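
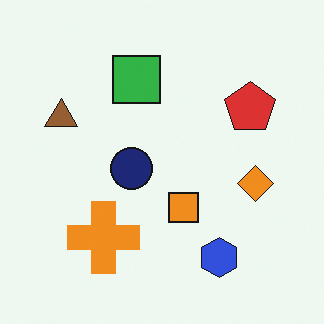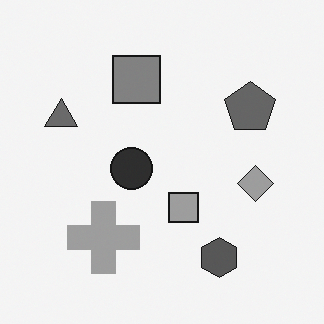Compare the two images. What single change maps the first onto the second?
Converted to grayscale.

All color is removed — every shape is now a shade of grey.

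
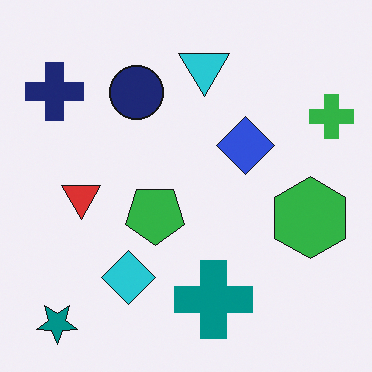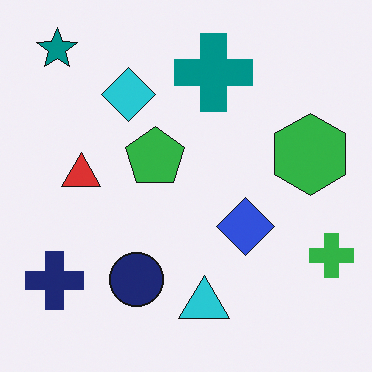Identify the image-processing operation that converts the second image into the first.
This is the original image flipped vertically (top ↔ bottom).

The teal star is in the top-left of the second image and the bottom-left of the first — shapes on opposite sides of the horizontal midline have swapped in a mirror flip.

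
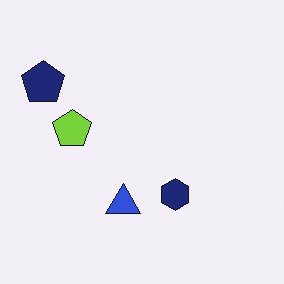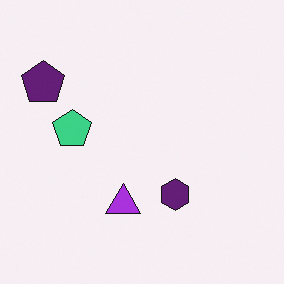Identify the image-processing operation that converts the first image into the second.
The transformation is: hue-shifted slightly.

Every shape's color has rotated by the same amount around the hue wheel — a uniform hue shift.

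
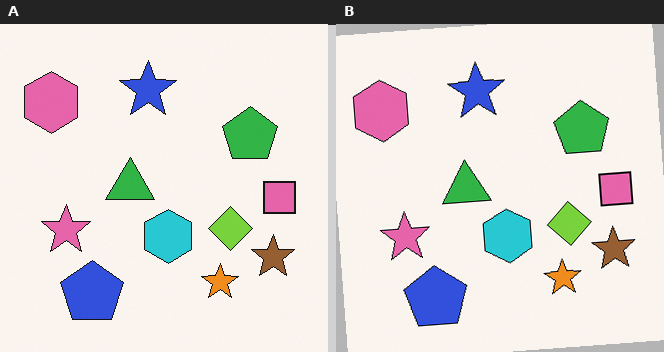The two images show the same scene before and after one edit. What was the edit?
It was rotated counter-clockwise by a small amount.

Every shape is tilted by the same angle and the image corners show triangular fill wedges — a whole-image rotation by a non-right angle.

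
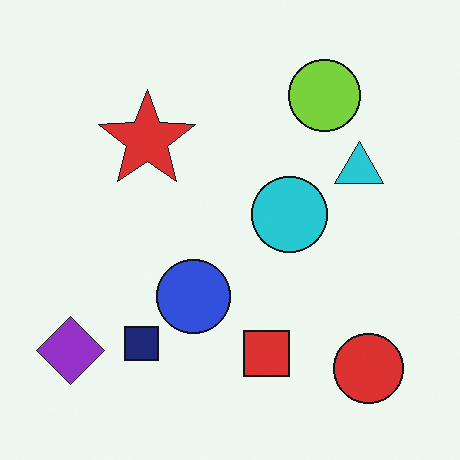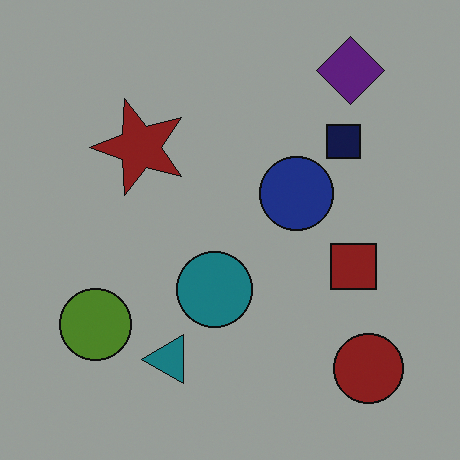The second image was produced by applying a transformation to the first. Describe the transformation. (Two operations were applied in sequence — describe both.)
The image was transposed (reflected across the top-left ↔ bottom-right diagonal), then substantially darkened.

Shapes have swapped their row and column positions — what was in the top-right is now in the bottom-left — a diagonal reflection. Every pixel — background and shapes alike — is uniformly darkened.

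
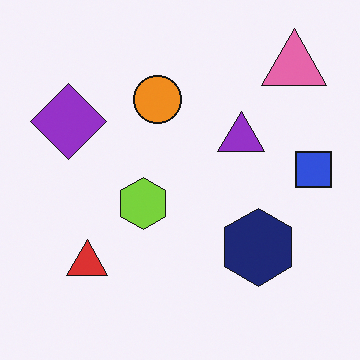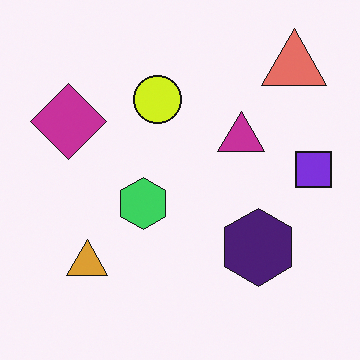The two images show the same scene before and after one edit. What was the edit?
It was hue-shifted slightly.

Every shape's color has rotated by the same amount around the hue wheel — a uniform hue shift.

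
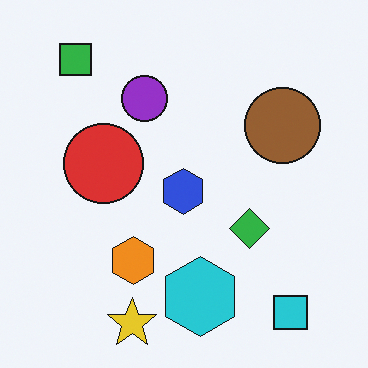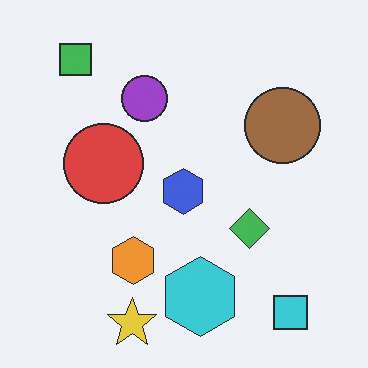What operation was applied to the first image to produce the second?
The transformation is: given slightly reduced contrast.

Tones are pushed toward mid-grey across the whole image — a global contrast change.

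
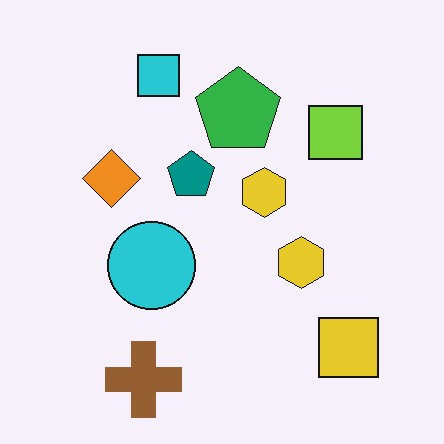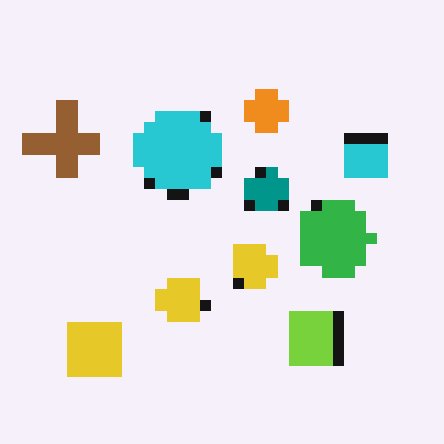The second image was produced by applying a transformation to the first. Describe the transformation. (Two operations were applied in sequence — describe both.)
It was rotated 90° clockwise, then heavily pixelated into large blocks.

The yellow square sits in the bottom-right of the first image and the bottom-left of the second — consistent with a whole-image 90° clockwise rotation. Shapes are reduced to large square blocks; fine edges and outlines are lost — a downscale-then-upscale (mosaic) effect.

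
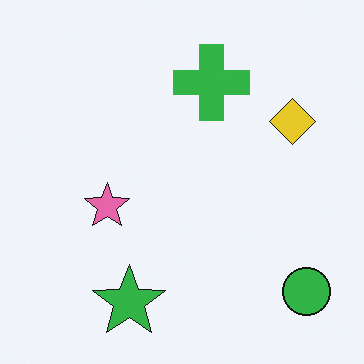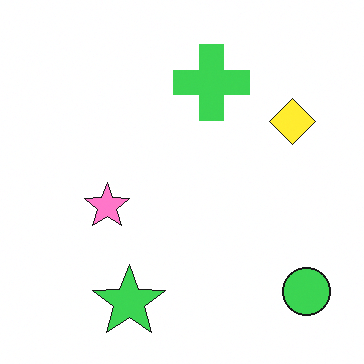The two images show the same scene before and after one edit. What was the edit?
The second image is the first slightly brightened.

Every pixel — background and shapes alike — is uniformly brightened.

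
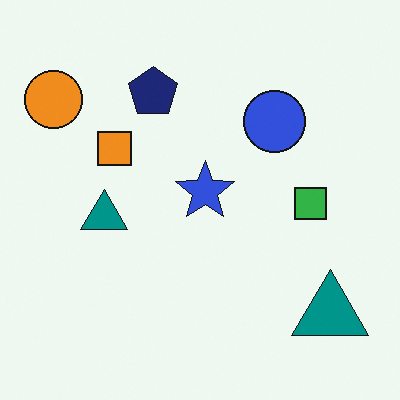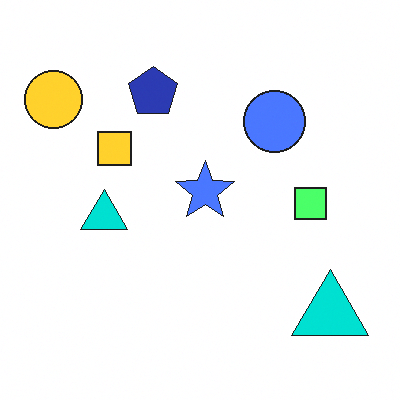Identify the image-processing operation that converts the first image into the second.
The transformation is: substantially brightened.

Every pixel — background and shapes alike — is uniformly brightened.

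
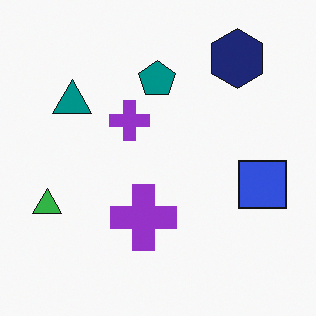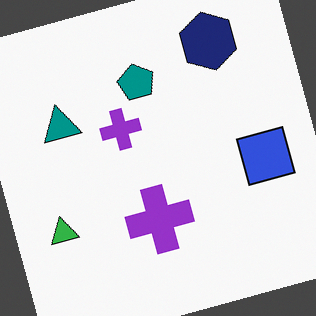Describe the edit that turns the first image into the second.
Rotated counter-clockwise by a clearly visible amount.

Every shape is tilted by the same angle and the image corners show triangular fill wedges — a whole-image rotation by a non-right angle.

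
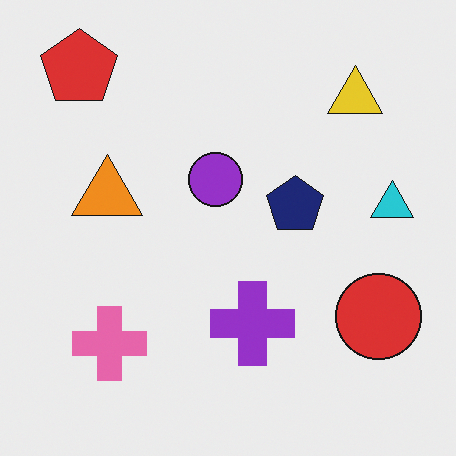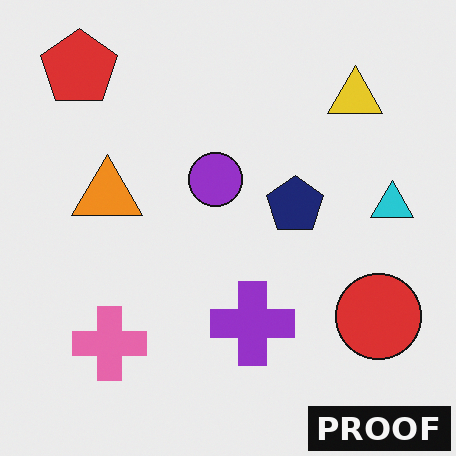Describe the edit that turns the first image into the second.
The image was watermarked with the text "PROOF" in the lower-right corner.

A dark label reading "PROOF" appears in the lower-right corner.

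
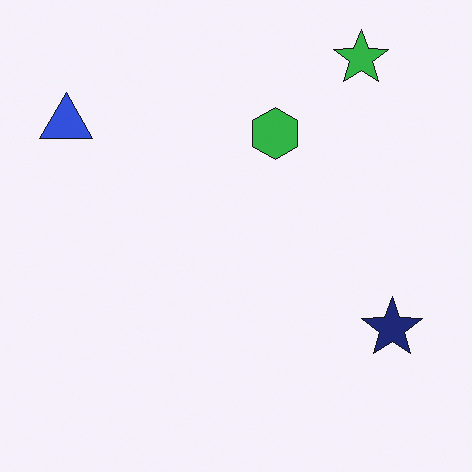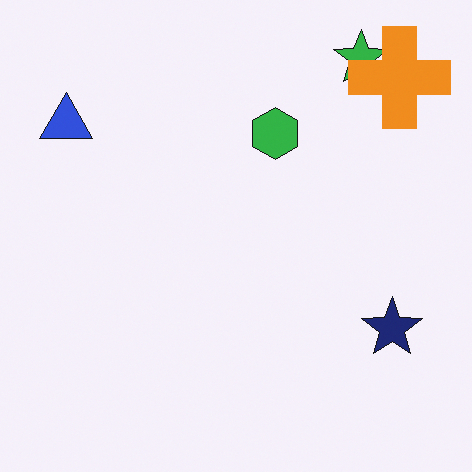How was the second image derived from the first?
It was overlaid with an additional orange cross.

An orange cross appears in the second image that is absent from the first.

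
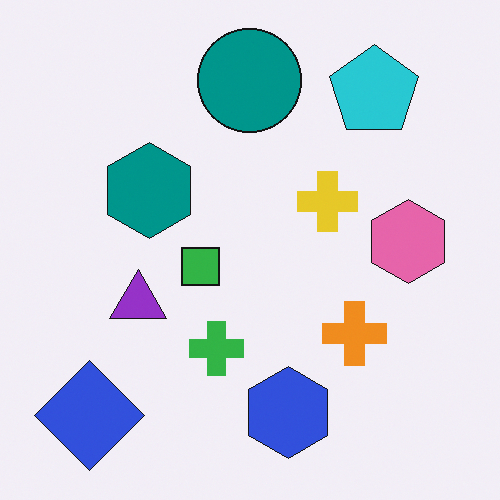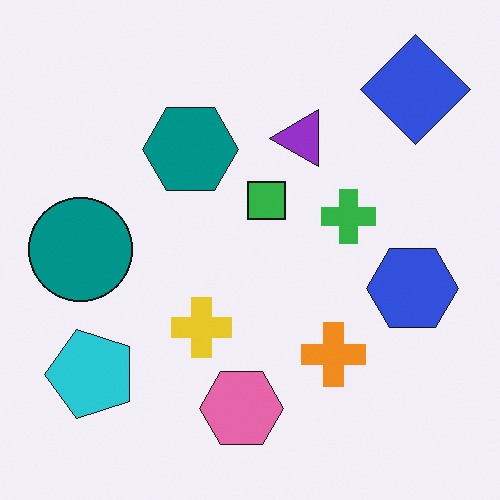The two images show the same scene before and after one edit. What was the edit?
It was transposed (reflected across the top-left ↔ bottom-right diagonal).

Shapes have swapped their row and column positions — what was in the top-right is now in the bottom-left — a diagonal reflection.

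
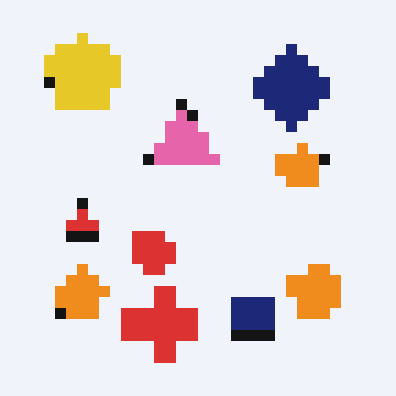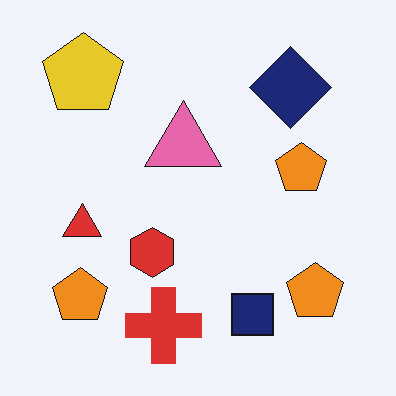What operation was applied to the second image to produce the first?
This is the original image heavily pixelated into large blocks.

Shapes are reduced to large square blocks; fine edges and outlines are lost — a downscale-then-upscale (mosaic) effect.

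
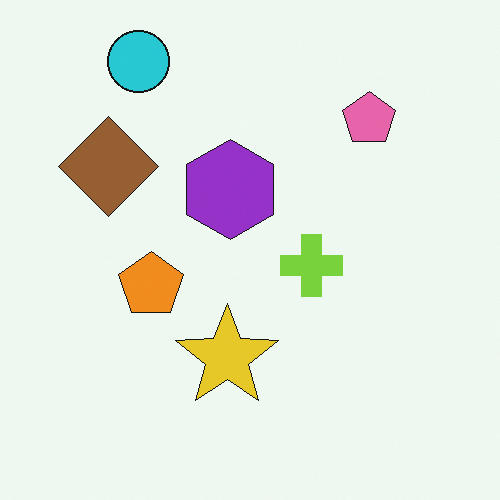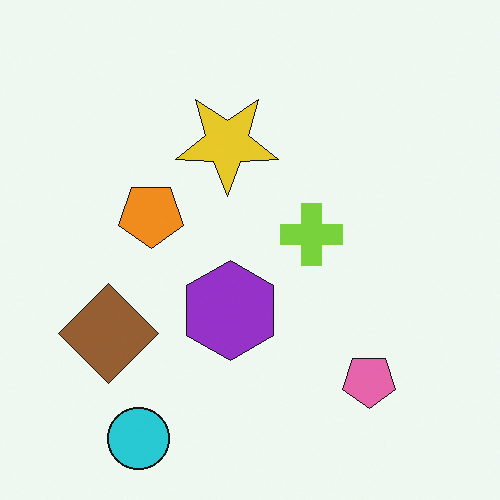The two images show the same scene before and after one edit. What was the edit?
It was flipped vertically (top ↔ bottom).

The cyan circle is in the top-left of the first image and the bottom-left of the second — shapes on opposite sides of the horizontal midline have swapped in a mirror flip.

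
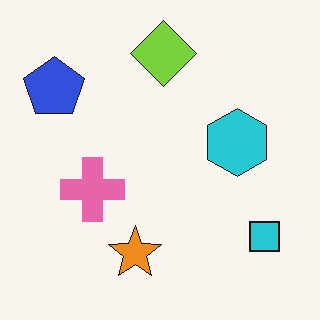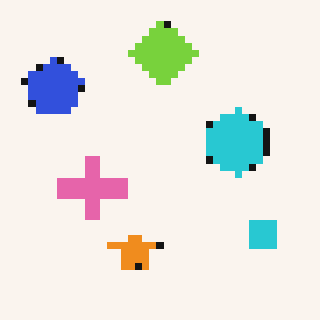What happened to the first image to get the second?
The second image is the first moderately pixelated.

Shapes are reduced to large square blocks; fine edges and outlines are lost — a downscale-then-upscale (mosaic) effect.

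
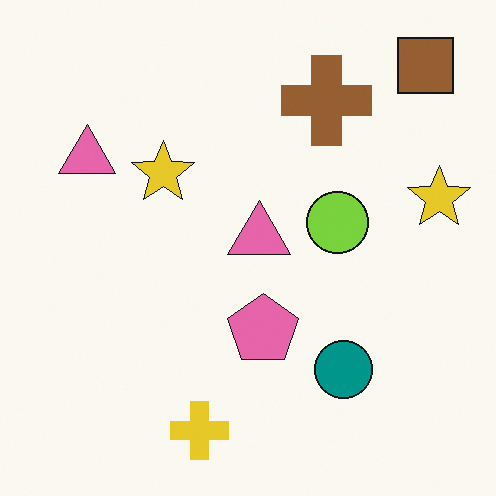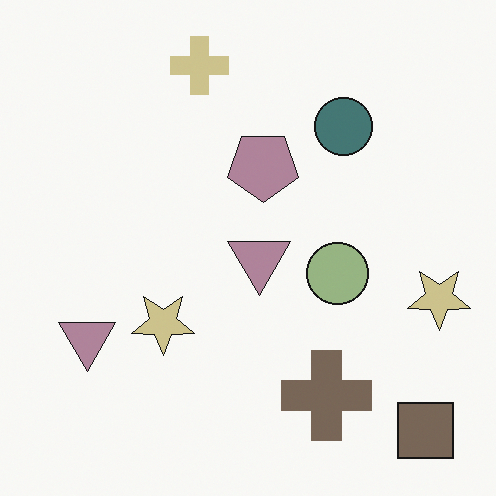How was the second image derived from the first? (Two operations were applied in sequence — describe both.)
The image was heavily desaturated, then flipped vertically (top ↔ bottom).

All colors are more muted and greyish — a global saturation change. The brown square is in the top-right of the first image and the bottom-right of the second — shapes on opposite sides of the horizontal midline have swapped in a mirror flip.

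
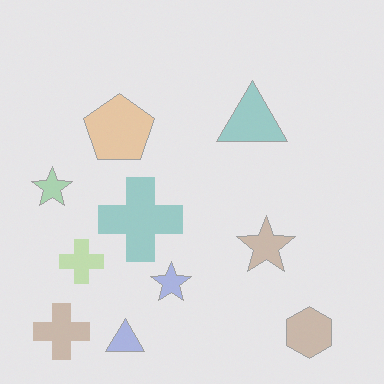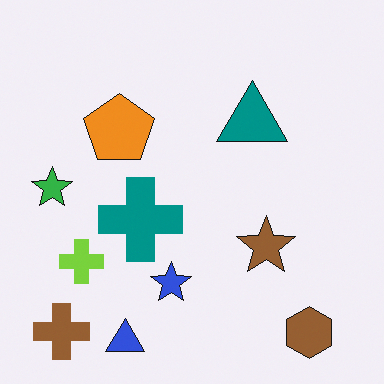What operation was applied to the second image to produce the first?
The image was washed out (contrast reduced).

Tones are pushed toward mid-grey across the whole image — a global contrast change.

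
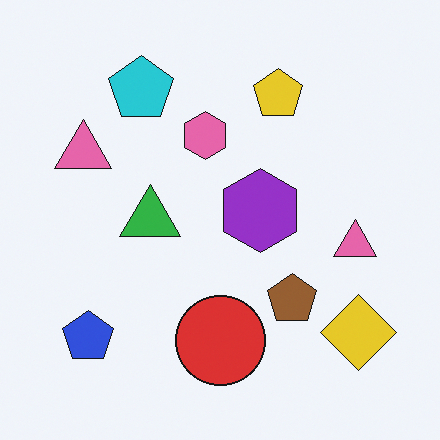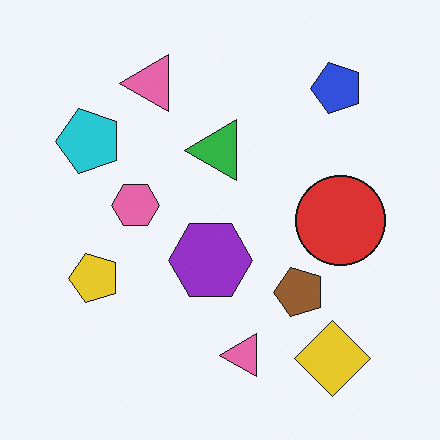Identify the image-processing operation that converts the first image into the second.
The transformation is: transposed (reflected across the top-left ↔ bottom-right diagonal).

Shapes have swapped their row and column positions — what was in the top-right is now in the bottom-left — a diagonal reflection.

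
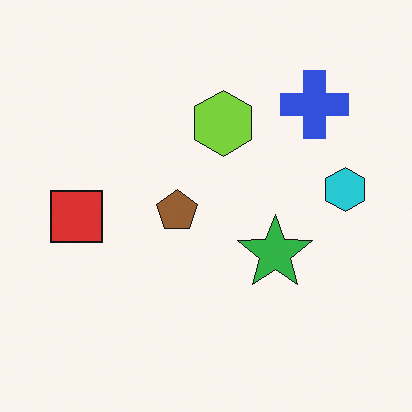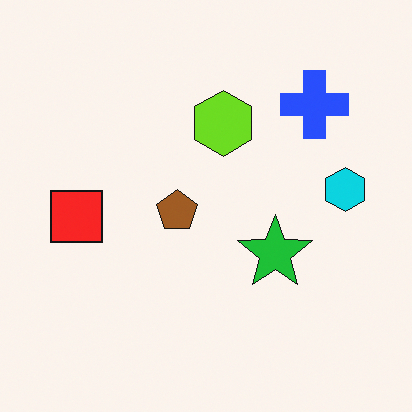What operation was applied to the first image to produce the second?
Slightly oversaturated.

All colors are more vivid — a global saturation change.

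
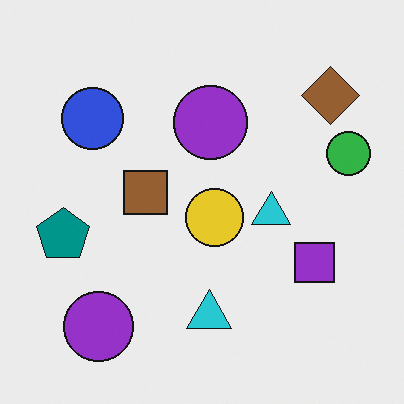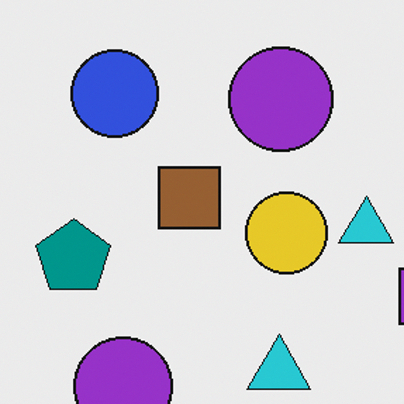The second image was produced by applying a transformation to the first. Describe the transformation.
The transformation is: cropped to a modestly smaller region and rescaled.

The visible shapes are larger and the field of view is narrower; shapes near the original edges may be partly or wholly outside the frame — a crop-and-rescale.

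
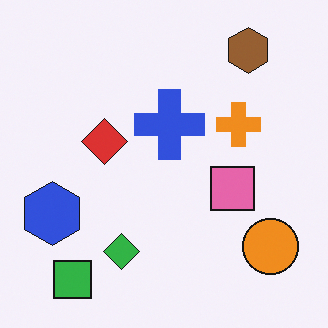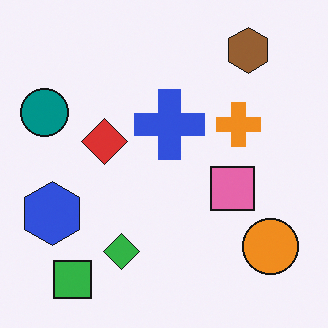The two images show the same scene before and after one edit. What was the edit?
Overlaid with an additional teal circle.

A teal circle appears in the second image that is absent from the first.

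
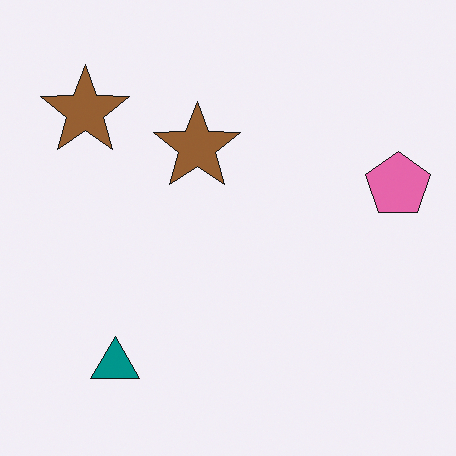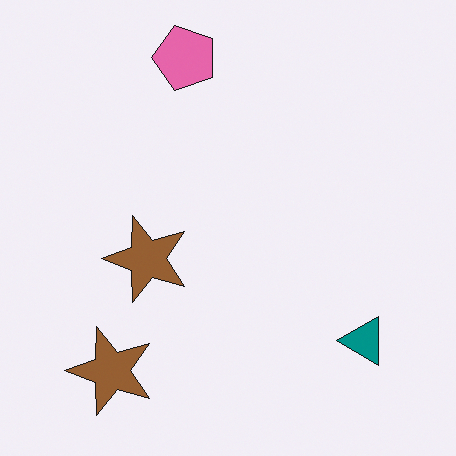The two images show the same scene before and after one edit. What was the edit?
The image was rotated 90° counter-clockwise.

The teal triangle sits in the bottom-left of the first image and the bottom-right of the second — consistent with a whole-image 90° counter-clockwise rotation.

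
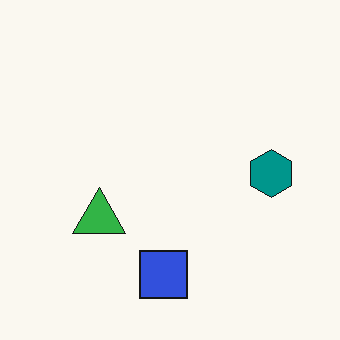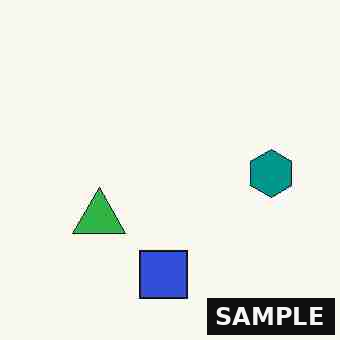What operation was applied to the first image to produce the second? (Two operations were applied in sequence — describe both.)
It was heavily JPEG-compressed with obvious blocking artifacts, then watermarked with the text "SAMPLE" in the lower-right corner.

Blocky 8×8 compression artifacts appear around shape edges and the flat background shows ringing — characteristic JPEG degradation. A dark label reading "SAMPLE" appears in the lower-right corner.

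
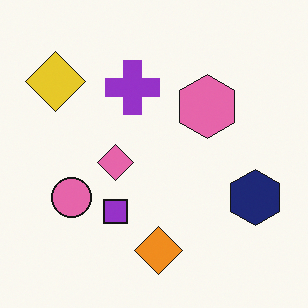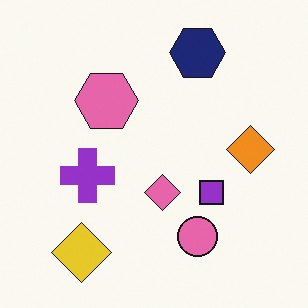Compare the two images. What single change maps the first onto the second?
It was rotated 90° counter-clockwise.

The yellow diamond sits in the top-left of the first image and the bottom-left of the second — consistent with a whole-image 90° counter-clockwise rotation.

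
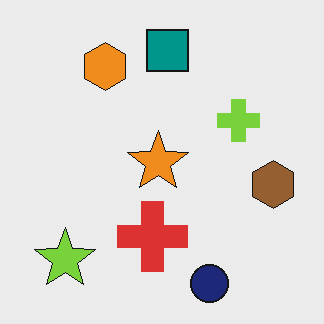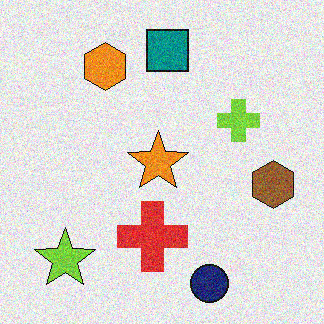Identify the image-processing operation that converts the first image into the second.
The second image is the first degraded with moderate additive noise.

Random speckle covers the whole image, including the flat background.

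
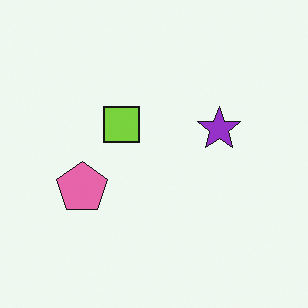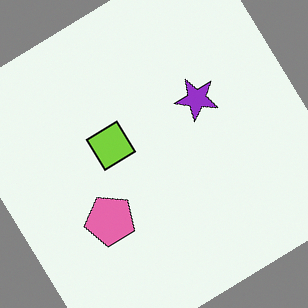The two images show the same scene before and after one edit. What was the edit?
The second image is the first rotated counter-clockwise by a large amount — several tens of degrees.

Every shape is tilted by the same angle and the image corners show triangular fill wedges — a whole-image rotation by a non-right angle.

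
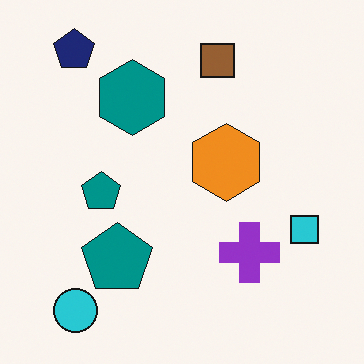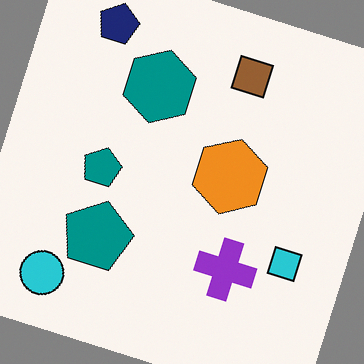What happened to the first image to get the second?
It was rotated clockwise by a moderate amount.

Every shape is tilted by the same angle and the image corners show triangular fill wedges — a whole-image rotation by a non-right angle.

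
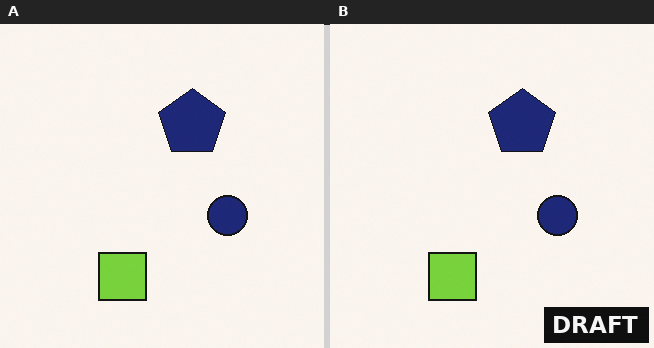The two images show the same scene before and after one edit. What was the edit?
This is the original image watermarked with the text "DRAFT" in the lower-right corner.

A dark label reading "DRAFT" appears in the lower-right corner.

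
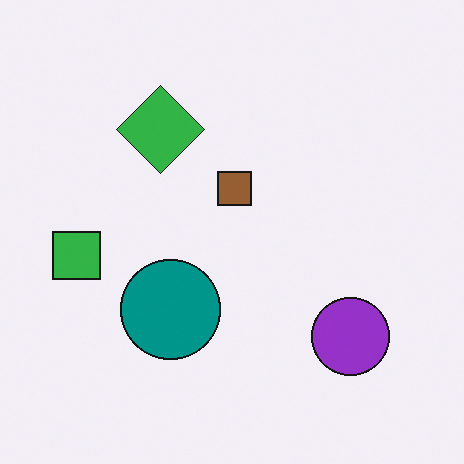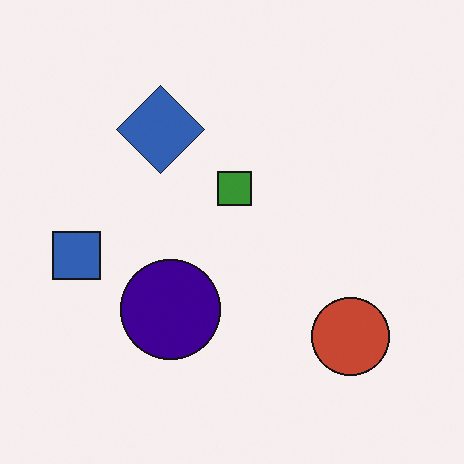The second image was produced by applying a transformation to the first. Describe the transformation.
This is the original image hue-shifted by a moderate amount.

Every shape's color has rotated by the same amount around the hue wheel — a uniform hue shift.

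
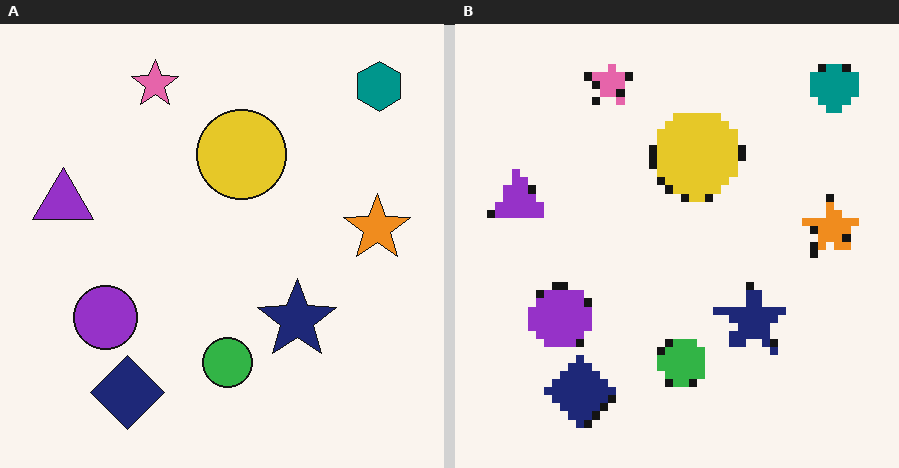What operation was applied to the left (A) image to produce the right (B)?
It was pixelated into visible square blocks.

Shapes are reduced to large square blocks; fine edges and outlines are lost — a downscale-then-upscale (mosaic) effect.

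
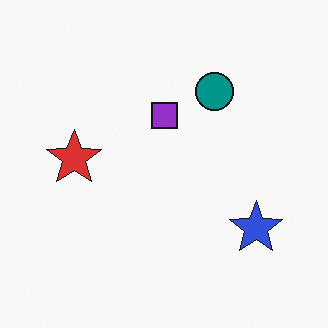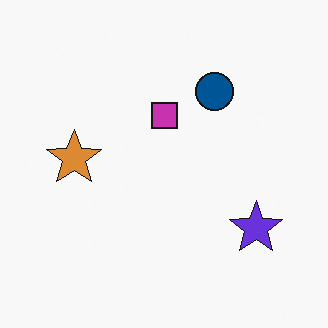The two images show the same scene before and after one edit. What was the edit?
It was hue-shifted slightly.

Every shape's color has rotated by the same amount around the hue wheel — a uniform hue shift.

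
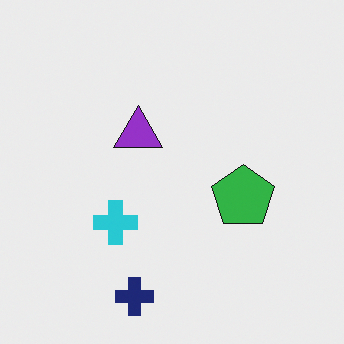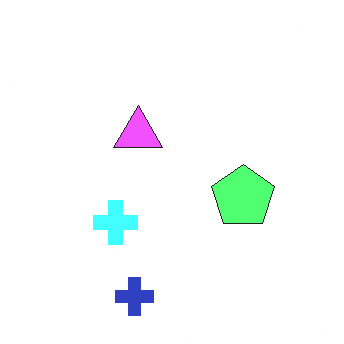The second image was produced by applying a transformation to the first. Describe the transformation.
This is the original image substantially brightened.

Every pixel — background and shapes alike — is uniformly brightened.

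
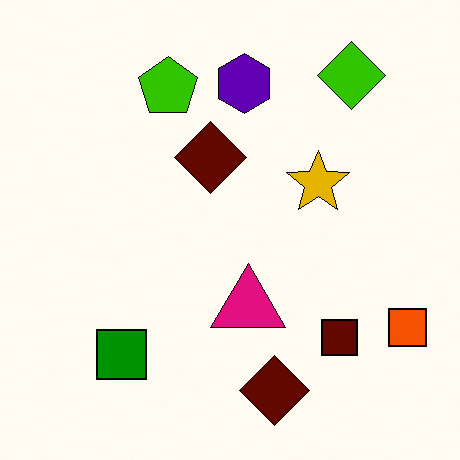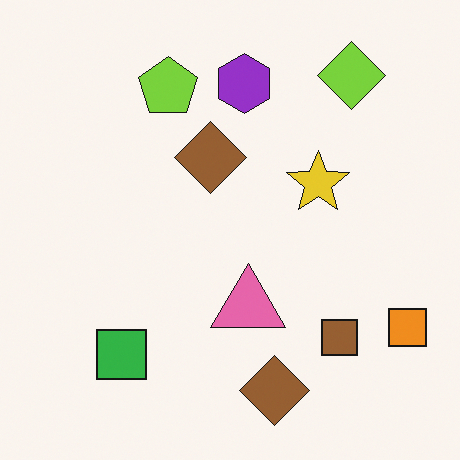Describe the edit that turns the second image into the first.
The first image is the second given much higher contrast.

Tones are pushed away from mid-grey across the whole image — a global contrast change.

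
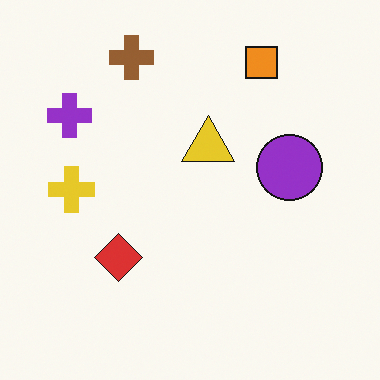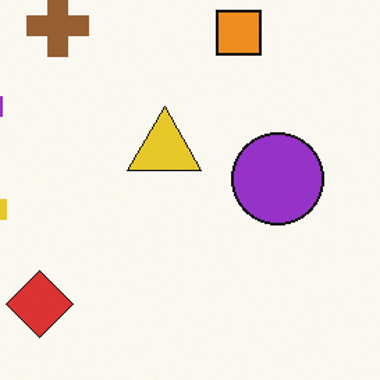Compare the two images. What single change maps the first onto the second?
The image was cropped to a modestly smaller region and rescaled.

The visible shapes are larger and the field of view is narrower; shapes near the original edges may be partly or wholly outside the frame — a crop-and-rescale.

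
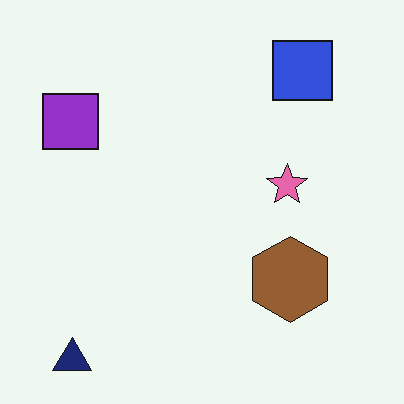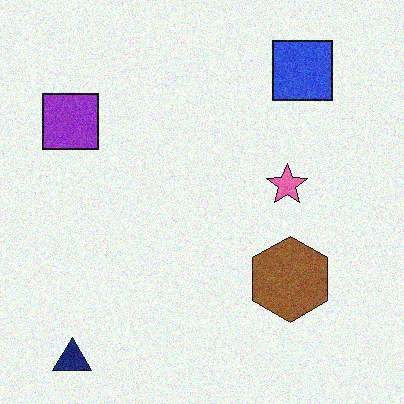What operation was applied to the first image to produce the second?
The transformation is: degraded with visible gaussian noise.

Random speckle covers the whole image, including the flat background.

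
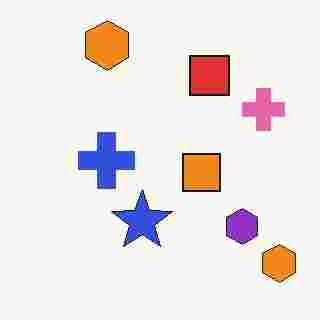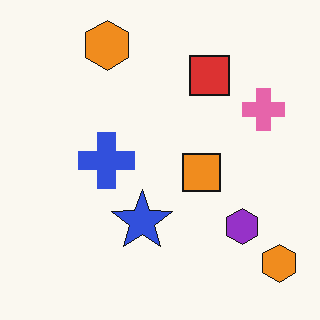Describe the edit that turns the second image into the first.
The first image is the second heavily JPEG-compressed with obvious blocking artifacts.

Blocky 8×8 compression artifacts appear around shape edges and the flat background shows ringing — characteristic JPEG degradation.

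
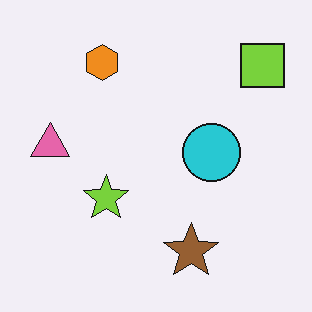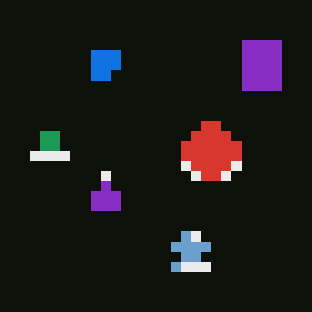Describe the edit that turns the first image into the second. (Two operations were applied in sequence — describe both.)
The image was color-inverted (negative), then heavily pixelated into large blocks.

The light background has become dark and every shape's color is its complement — a photographic negative. Shapes are reduced to large square blocks; fine edges and outlines are lost — a downscale-then-upscale (mosaic) effect.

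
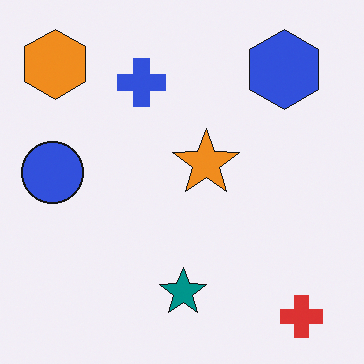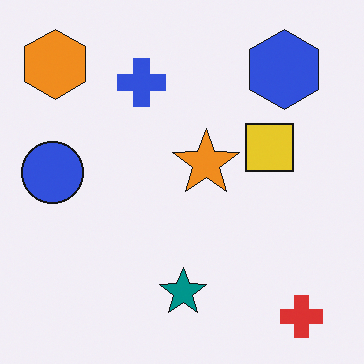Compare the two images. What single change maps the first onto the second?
The transformation is: overlaid with an additional yellow square.

A yellow square appears in the second image that is absent from the first.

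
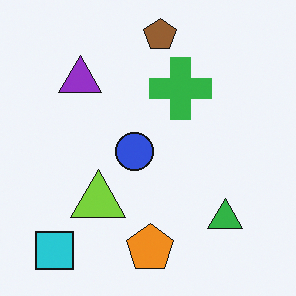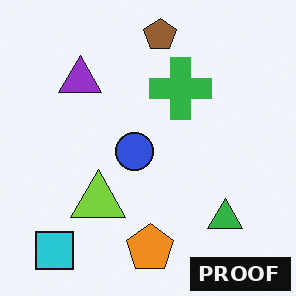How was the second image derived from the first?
The image was watermarked with the text "PROOF" in the lower-right corner.

A dark label reading "PROOF" appears in the lower-right corner.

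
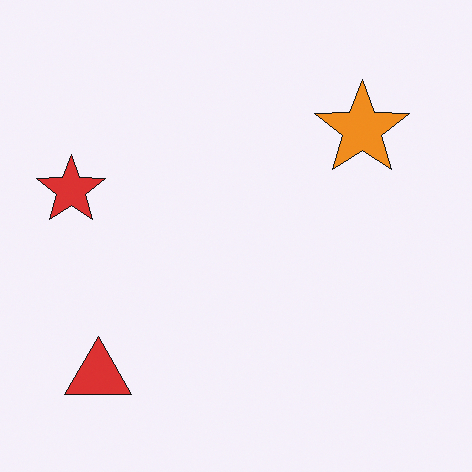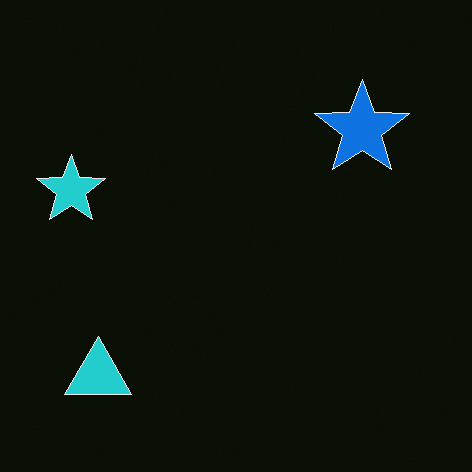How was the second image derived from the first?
The image was color-inverted (negative).

The light background has become dark and every shape's color is its complement — a photographic negative.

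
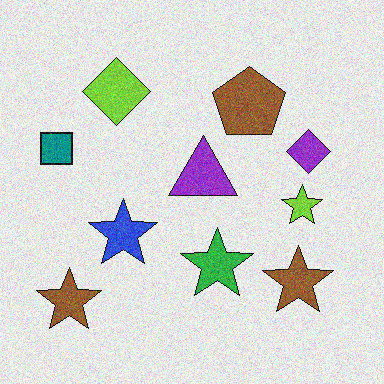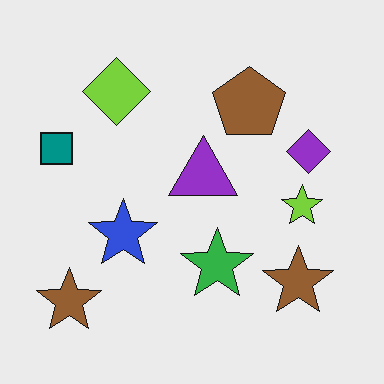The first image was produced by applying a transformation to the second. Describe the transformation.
It was degraded with moderate additive noise.

Random speckle covers the whole image, including the flat background.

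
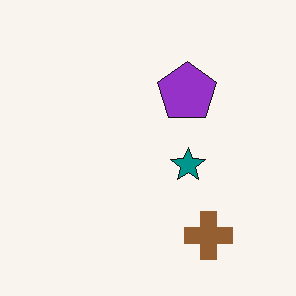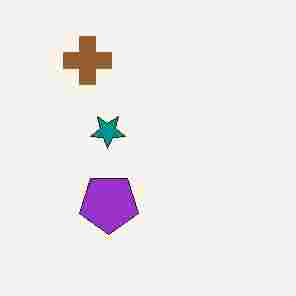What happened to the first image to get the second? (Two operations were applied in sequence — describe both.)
Rotated 180°, then degraded with heavy JPEG compression.

The brown cross sits in the bottom-right of the first image and the top-left of the second — consistent with a whole-image 180° rotation. Blocky 8×8 compression artifacts appear around shape edges and the flat background shows ringing — characteristic JPEG degradation.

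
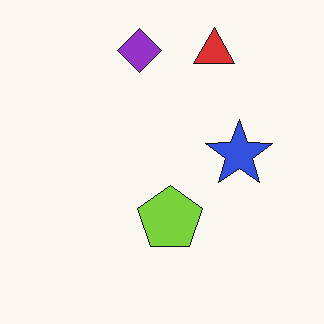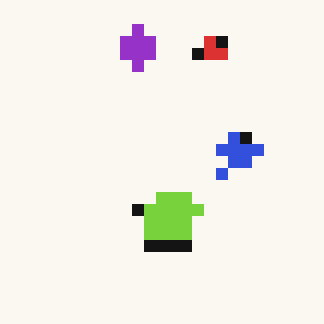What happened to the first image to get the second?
The image was coarsely pixelated.

Shapes are reduced to large square blocks; fine edges and outlines are lost — a downscale-then-upscale (mosaic) effect.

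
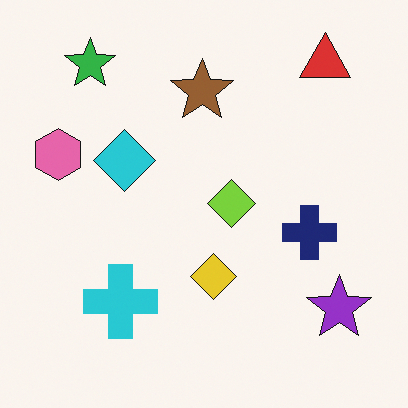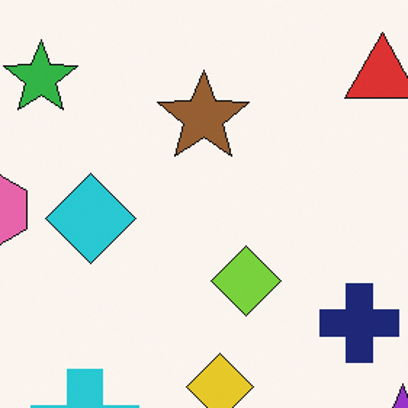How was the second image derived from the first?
This is the original image cropped slightly and scaled back up.

The visible shapes are larger and the field of view is narrower; shapes near the original edges may be partly or wholly outside the frame — a crop-and-rescale.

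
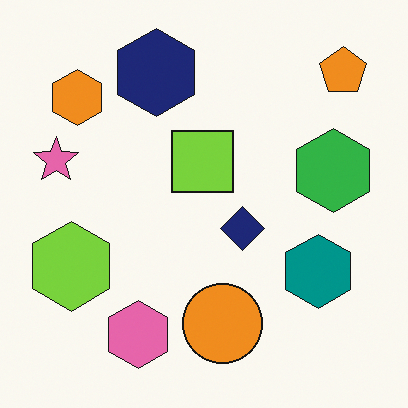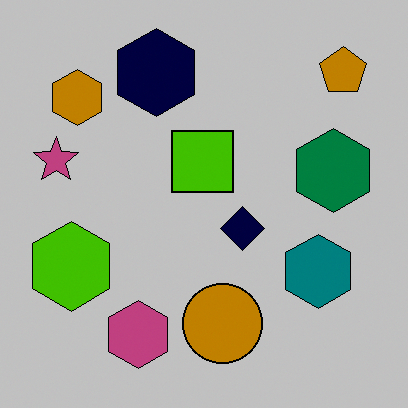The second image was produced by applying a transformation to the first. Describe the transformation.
It was aggressively posterized.

Each flat color has snapped to a coarser quantized level — most visibly, the near-white background has dropped to a flat grey.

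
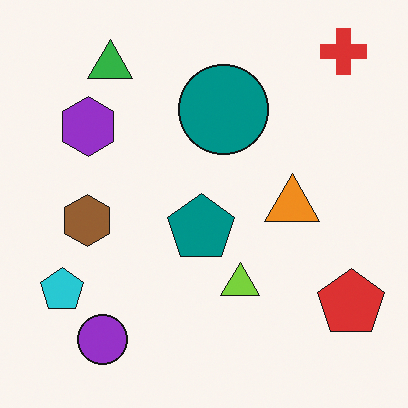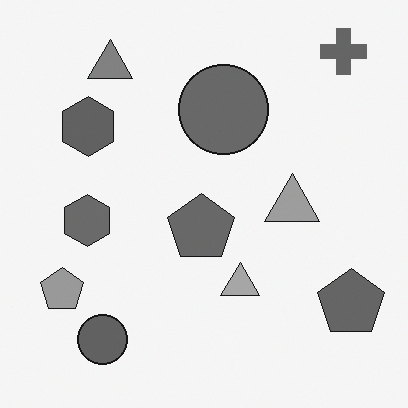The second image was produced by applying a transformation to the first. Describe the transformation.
Converted to grayscale.

All color is removed — every shape is now a shade of grey.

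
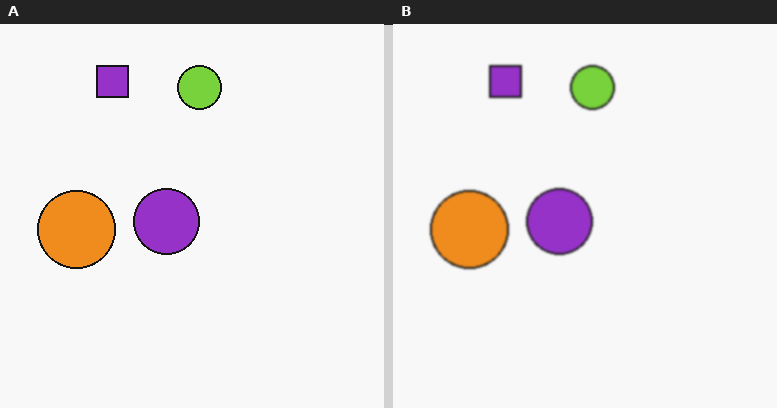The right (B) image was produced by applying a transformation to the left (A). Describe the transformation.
The right (B) image is the left (A) given a subtle gaussian blur.

Shape edges and outlines are uniformly softened across the whole image.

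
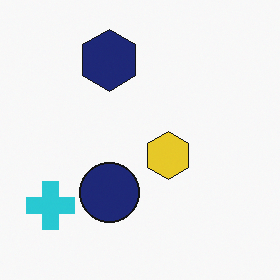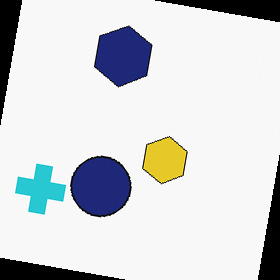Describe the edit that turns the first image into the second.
It was rotated clockwise by a few degrees.

Every shape is tilted by the same angle and the image corners show triangular fill wedges — a whole-image rotation by a non-right angle.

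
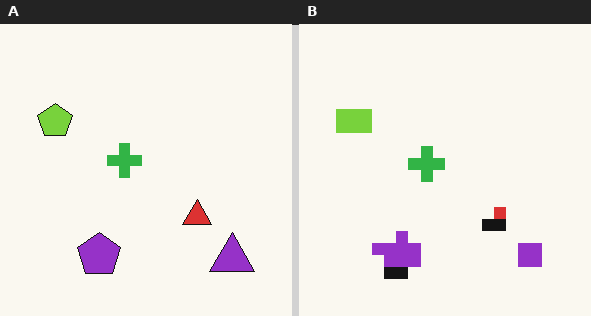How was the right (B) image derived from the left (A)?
This is the original image heavily pixelated into large blocks.

Shapes are reduced to large square blocks; fine edges and outlines are lost — a downscale-then-upscale (mosaic) effect.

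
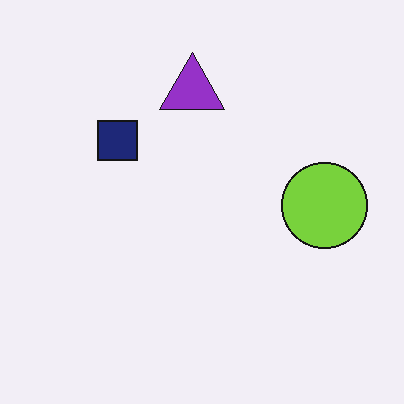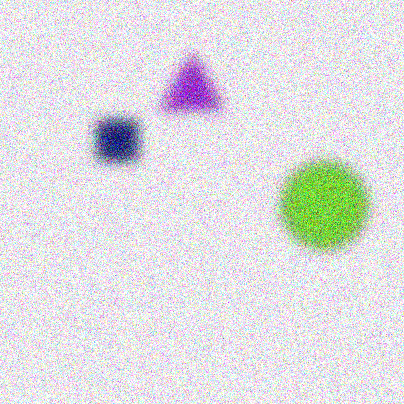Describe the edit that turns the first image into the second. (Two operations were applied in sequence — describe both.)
Heavily blurred, then degraded with heavy additive noise.

Shape edges and outlines are uniformly softened across the whole image. Random speckle covers the whole image, including the flat background.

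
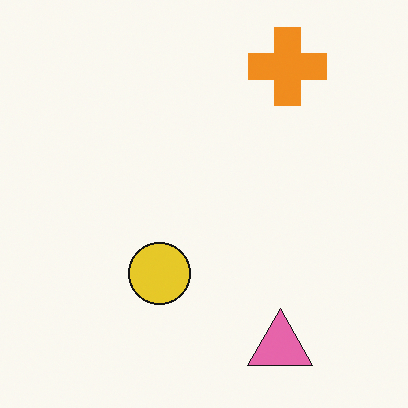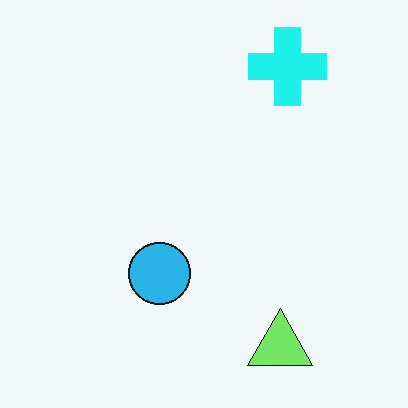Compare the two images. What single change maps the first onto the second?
The image was hue-shifted by a moderate amount.

Every shape's color has rotated by the same amount around the hue wheel — a uniform hue shift.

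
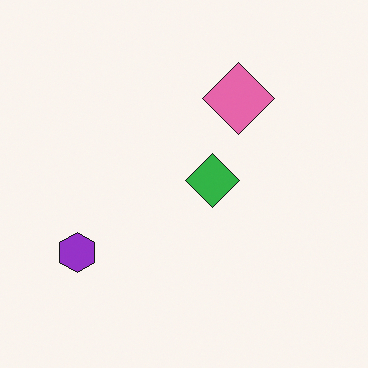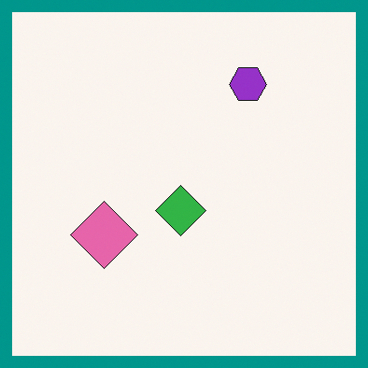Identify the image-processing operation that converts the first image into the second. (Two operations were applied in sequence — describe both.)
Transposed (reflected across the top-left ↔ bottom-right diagonal), then framed with a teal border.

Shapes have swapped their row and column positions — what was in the top-right is now in the bottom-left — a diagonal reflection. A solid teal frame runs around the edge of the second image, with the content slightly shrunk inside it.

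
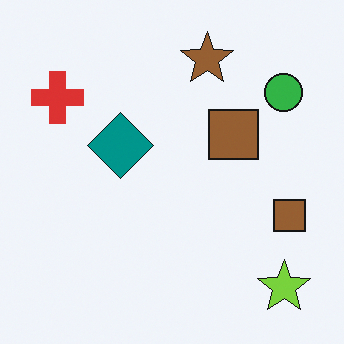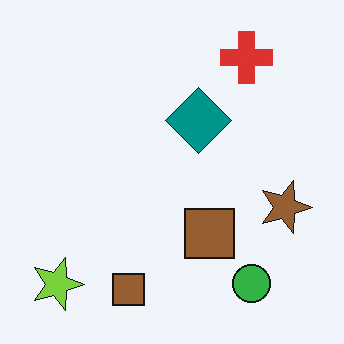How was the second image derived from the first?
Rotated 90° clockwise.

The lime star sits in the bottom-right of the first image and the bottom-left of the second — consistent with a whole-image 90° clockwise rotation.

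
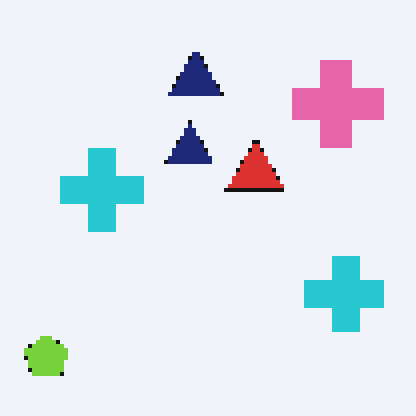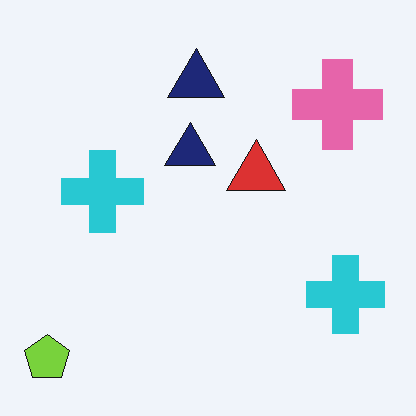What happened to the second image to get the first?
Mildly pixelated.

Shapes are reduced to large square blocks; fine edges and outlines are lost — a downscale-then-upscale (mosaic) effect.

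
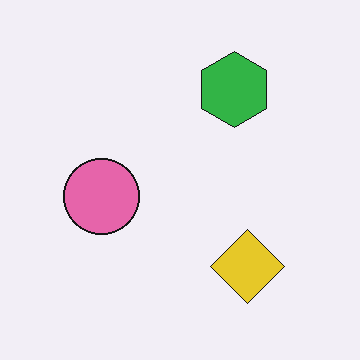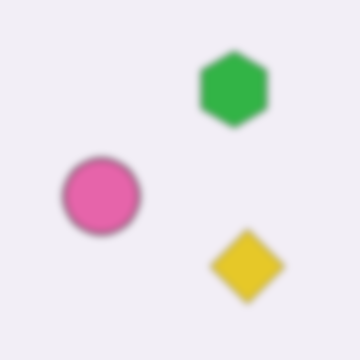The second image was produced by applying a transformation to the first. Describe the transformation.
It was noticeably gaussian-blurred.

Shape edges and outlines are uniformly softened across the whole image.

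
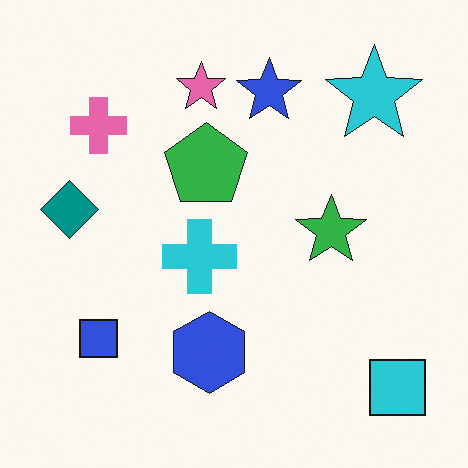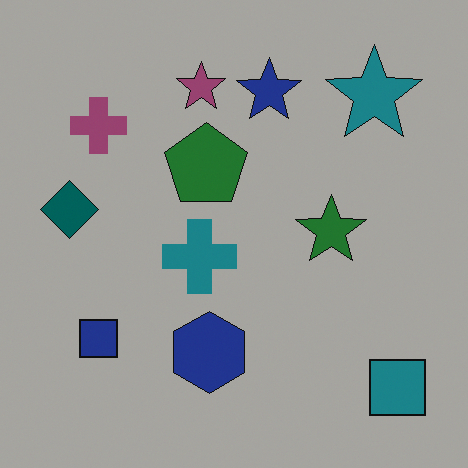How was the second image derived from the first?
The second image is the first noticeably darkened.

Every pixel — background and shapes alike — is uniformly darkened.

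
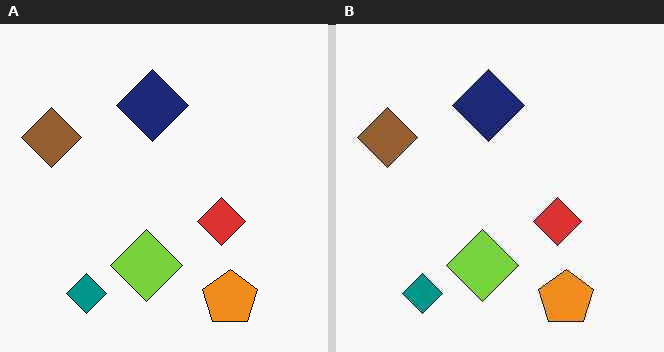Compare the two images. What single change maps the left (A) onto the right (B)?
It was JPEG-compressed with visible artifacts.

Blocky 8×8 compression artifacts appear around shape edges and the flat background shows ringing — characteristic JPEG degradation.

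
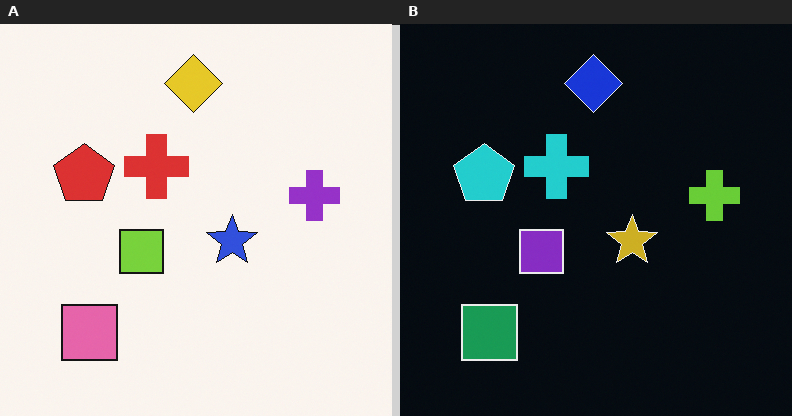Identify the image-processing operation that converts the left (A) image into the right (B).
This is the original image color-inverted (negative).

The light background has become dark and every shape's color is its complement — a photographic negative.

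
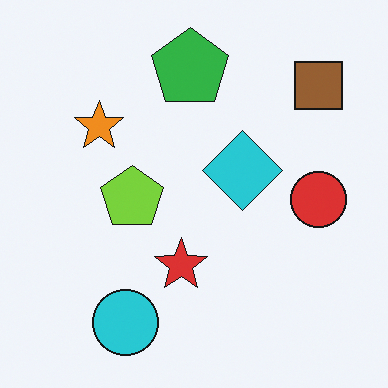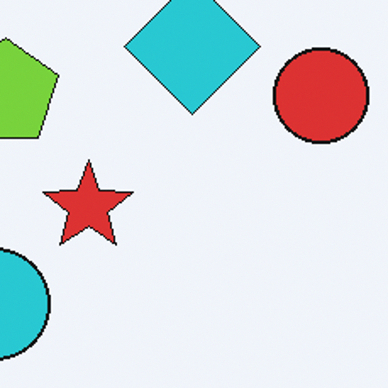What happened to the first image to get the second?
This is the original image cropped to a noticeably smaller region and rescaled.

The visible shapes are larger and the field of view is narrower; shapes near the original edges may be partly or wholly outside the frame — a crop-and-rescale.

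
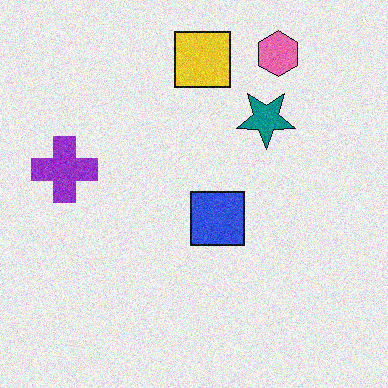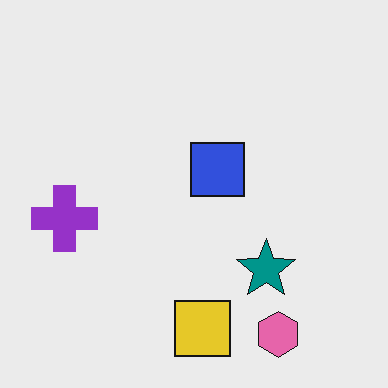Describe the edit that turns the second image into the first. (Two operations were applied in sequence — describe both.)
This is the original image flipped vertically (top ↔ bottom), then degraded with visible gaussian noise.

The pink hexagon is in the bottom-right of the second image and the top-right of the first — shapes on opposite sides of the horizontal midline have swapped in a mirror flip. Random speckle covers the whole image, including the flat background.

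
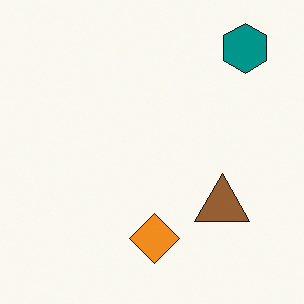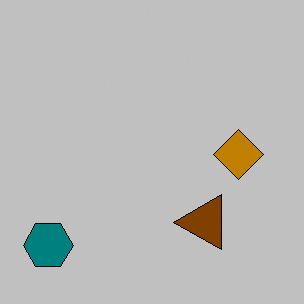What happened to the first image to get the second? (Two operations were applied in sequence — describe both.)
The second image is the first aggressively posterized, then transposed (reflected across the top-left ↔ bottom-right diagonal).

Each flat color has snapped to a coarser quantized level — most visibly, the near-white background has dropped to a flat grey. Shapes have swapped their row and column positions — what was in the top-right is now in the bottom-left — a diagonal reflection.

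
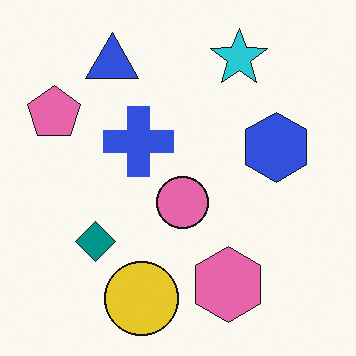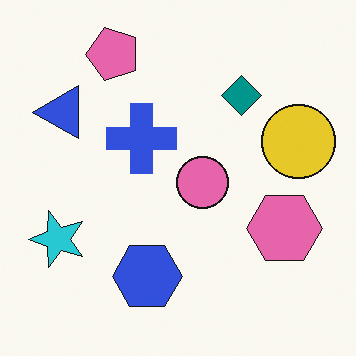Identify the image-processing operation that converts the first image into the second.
This is the original image transposed (reflected across the top-left ↔ bottom-right diagonal).

Shapes have swapped their row and column positions — what was in the top-right is now in the bottom-left — a diagonal reflection.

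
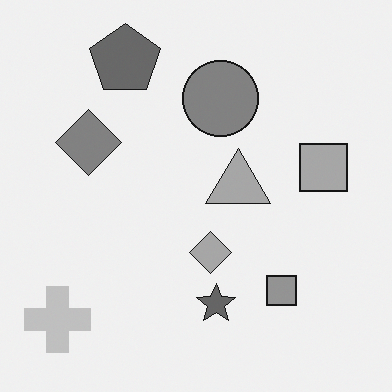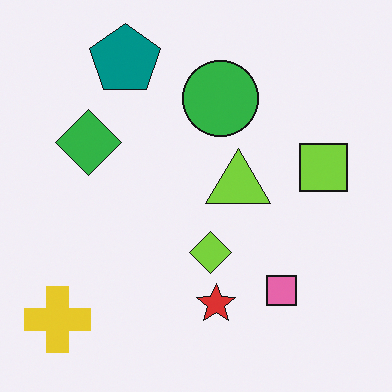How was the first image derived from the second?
It was converted to grayscale.

All color is removed — every shape is now a shade of grey.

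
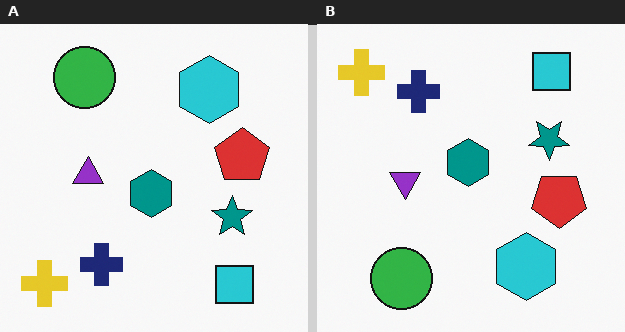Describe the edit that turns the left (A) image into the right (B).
The image was flipped vertically (top ↔ bottom).

The cyan square is in the bottom-right of the left (A) image and the top-right of the right (B) — shapes on opposite sides of the horizontal midline have swapped in a mirror flip.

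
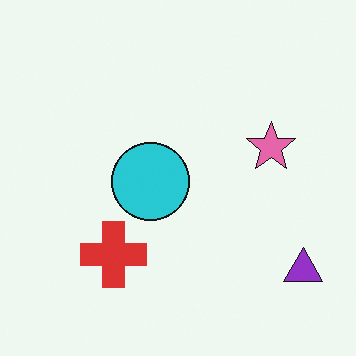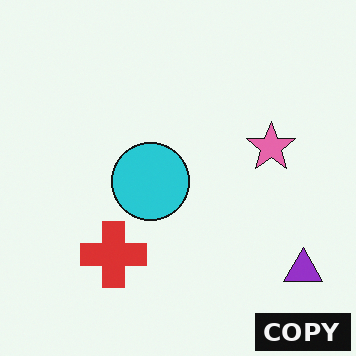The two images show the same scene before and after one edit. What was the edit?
The image was watermarked with the text "COPY" in the lower-right corner.

A dark label reading "COPY" appears in the lower-right corner.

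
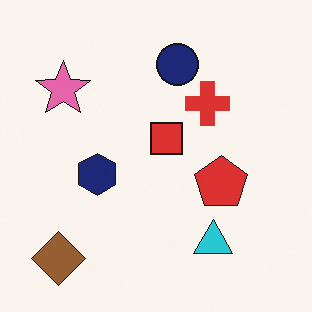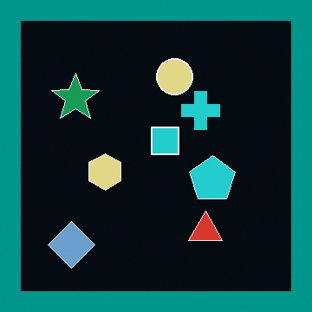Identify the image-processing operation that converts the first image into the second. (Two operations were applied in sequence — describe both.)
The transformation is: color-inverted (negative), then framed with a teal border.

The light background has become dark and every shape's color is its complement — a photographic negative. A solid teal frame runs around the edge of the second image, with the content slightly shrunk inside it.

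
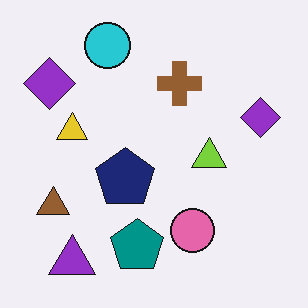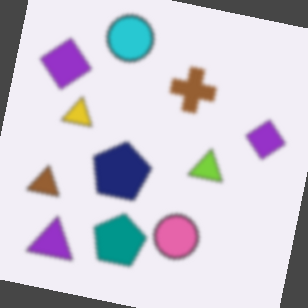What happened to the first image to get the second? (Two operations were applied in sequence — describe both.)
It was given a subtle gaussian blur, then rotated clockwise by a slight angle.

Shape edges and outlines are uniformly softened across the whole image. Every shape is tilted by the same angle and the image corners show triangular fill wedges — a whole-image rotation by a non-right angle.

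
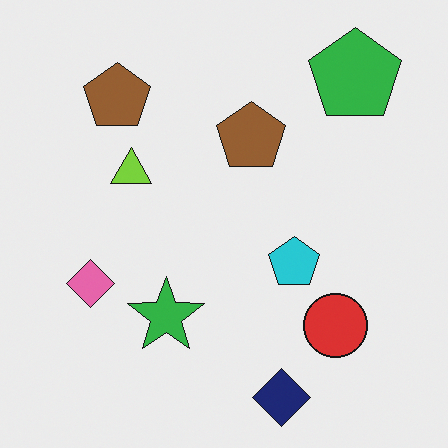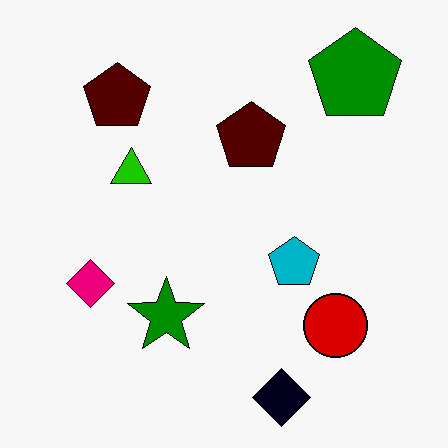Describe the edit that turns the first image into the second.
The transformation is: given much higher contrast.

Tones are pushed away from mid-grey across the whole image — a global contrast change.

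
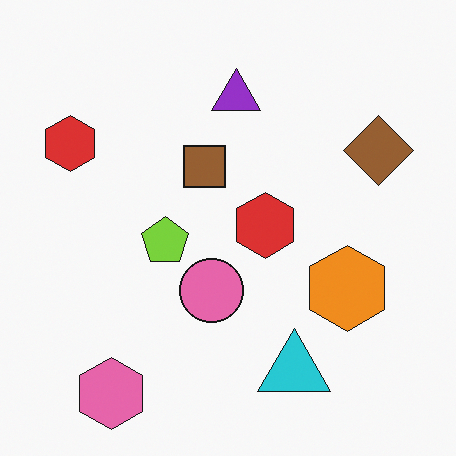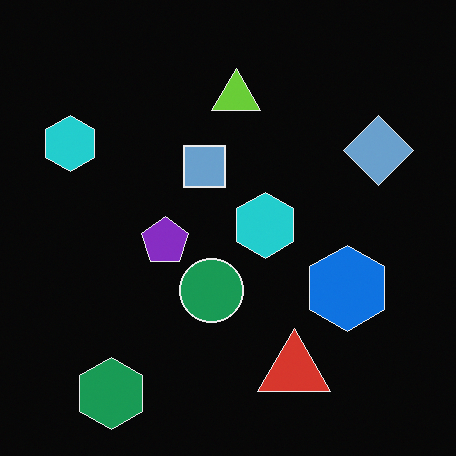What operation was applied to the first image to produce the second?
The image was color-inverted (negative).

The light background has become dark and every shape's color is its complement — a photographic negative.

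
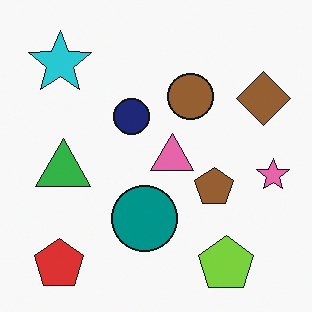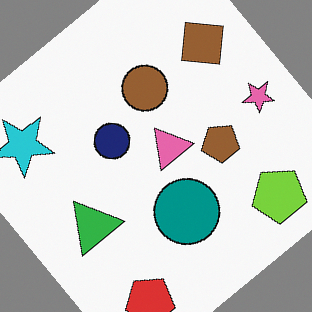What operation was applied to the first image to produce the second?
The image was rotated counter-clockwise by a large amount — several tens of degrees.

Every shape is tilted by the same angle and the image corners show triangular fill wedges — a whole-image rotation by a non-right angle.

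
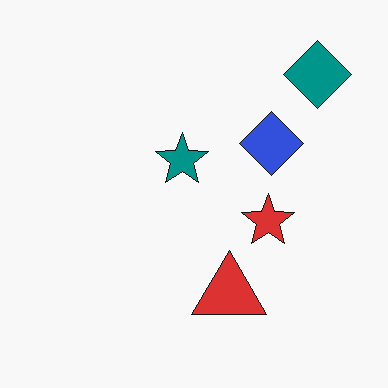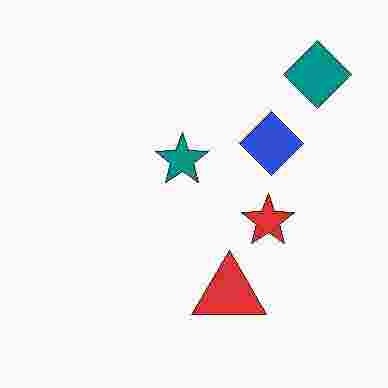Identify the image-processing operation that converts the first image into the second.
This is the original image heavily JPEG-compressed with obvious blocking artifacts.

Blocky 8×8 compression artifacts appear around shape edges and the flat background shows ringing — characteristic JPEG degradation.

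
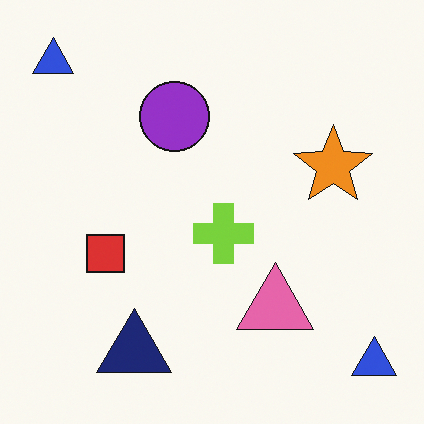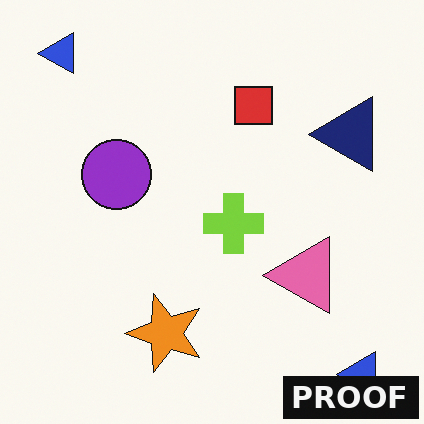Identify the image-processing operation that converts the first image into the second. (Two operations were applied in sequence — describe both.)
It was transposed (reflected across the top-left ↔ bottom-right diagonal), then watermarked with the text "PROOF" in the lower-right corner.

Shapes have swapped their row and column positions — what was in the top-right is now in the bottom-left — a diagonal reflection. A dark label reading "PROOF" appears in the lower-right corner.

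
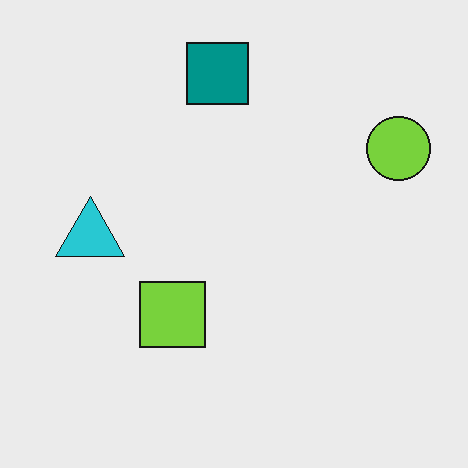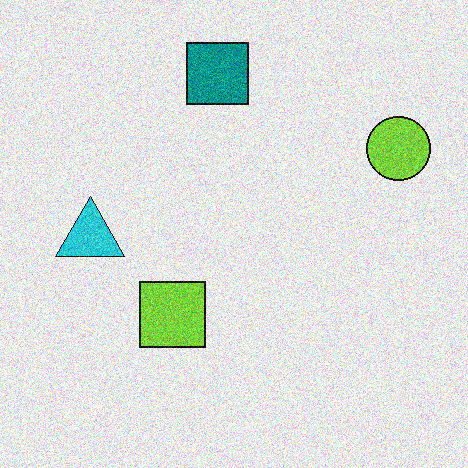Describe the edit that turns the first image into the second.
Degraded with visible gaussian noise.

Random speckle covers the whole image, including the flat background.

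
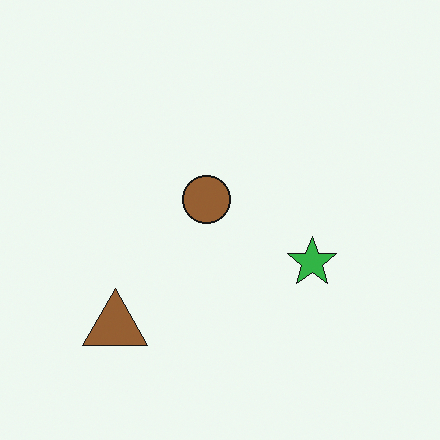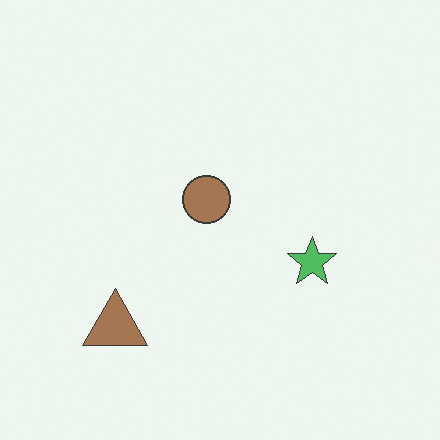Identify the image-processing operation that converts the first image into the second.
The image was given slightly reduced contrast.

Tones are pushed toward mid-grey across the whole image — a global contrast change.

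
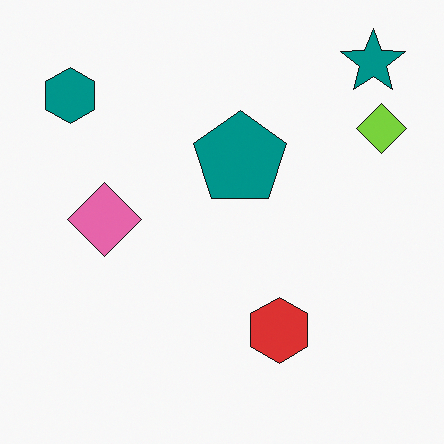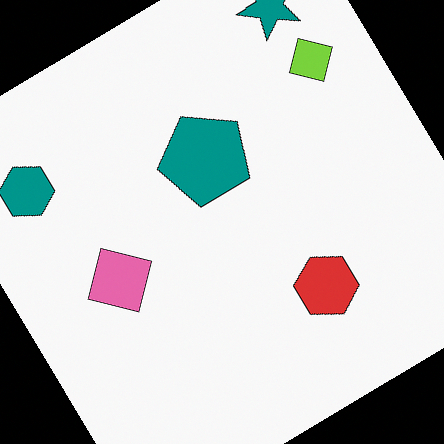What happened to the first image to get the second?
The image was rotated counter-clockwise by a large amount — several tens of degrees.

Every shape is tilted by the same angle and the image corners show triangular fill wedges — a whole-image rotation by a non-right angle.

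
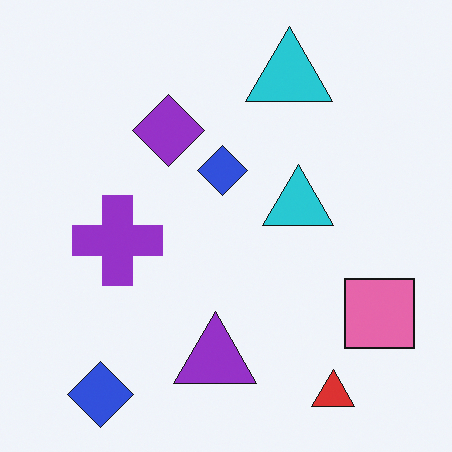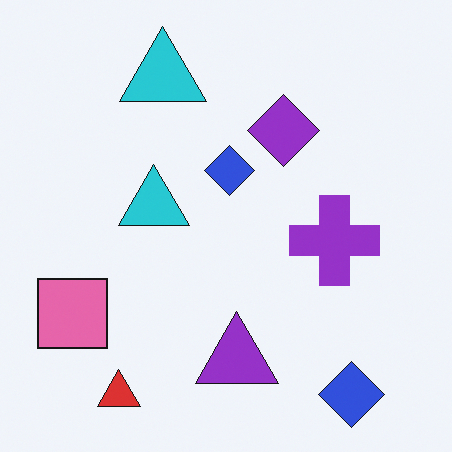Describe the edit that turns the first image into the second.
The second image is the first flipped horizontally (left ↔ right).

The pink square is in the bottom-right of the first image and the bottom-left of the second — shapes on opposite sides of the vertical midline have swapped in a mirror flip.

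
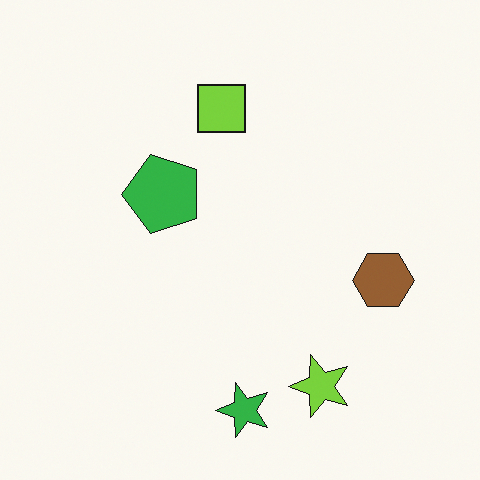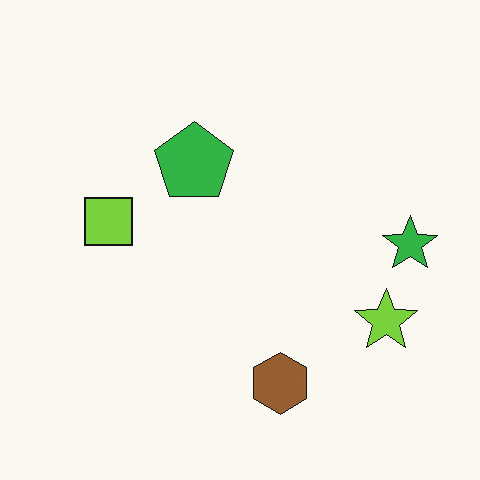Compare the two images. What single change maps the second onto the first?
The image was transposed (reflected across the top-left ↔ bottom-right diagonal).

Shapes have swapped their row and column positions — what was in the top-right is now in the bottom-left — a diagonal reflection.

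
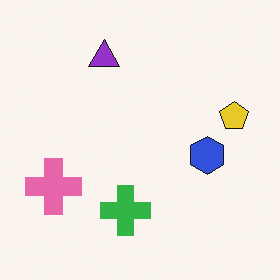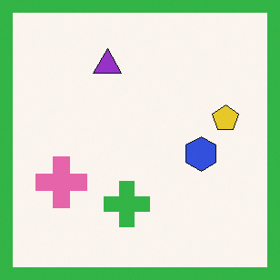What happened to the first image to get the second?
Framed with a green border.

A solid green frame runs around the edge of the second image, with the content slightly shrunk inside it.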